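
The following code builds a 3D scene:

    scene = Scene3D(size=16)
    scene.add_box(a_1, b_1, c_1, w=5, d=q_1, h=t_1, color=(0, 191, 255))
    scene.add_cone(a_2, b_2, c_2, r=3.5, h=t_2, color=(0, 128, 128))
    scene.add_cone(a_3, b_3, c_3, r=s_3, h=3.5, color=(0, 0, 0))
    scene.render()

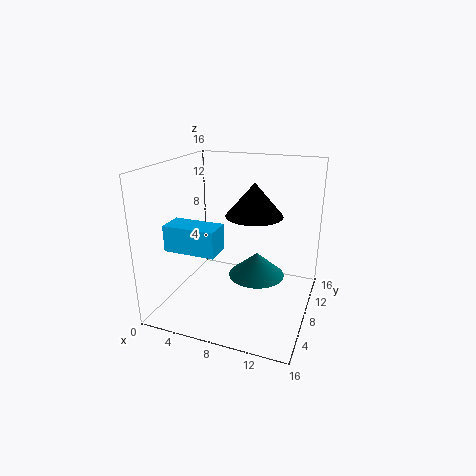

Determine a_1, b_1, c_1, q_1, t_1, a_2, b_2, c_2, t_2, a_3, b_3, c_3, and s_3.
a_1 = 3.5, b_1 = 0.5, c_1 = 9, q_1 = 2.5, t_1 = 2.5, a_2 = 9, b_2 = 12, c_2 = 1.5, t_2 = 3, a_3 = 10, b_3 = 7.5, c_3 = 11, s_3 = 3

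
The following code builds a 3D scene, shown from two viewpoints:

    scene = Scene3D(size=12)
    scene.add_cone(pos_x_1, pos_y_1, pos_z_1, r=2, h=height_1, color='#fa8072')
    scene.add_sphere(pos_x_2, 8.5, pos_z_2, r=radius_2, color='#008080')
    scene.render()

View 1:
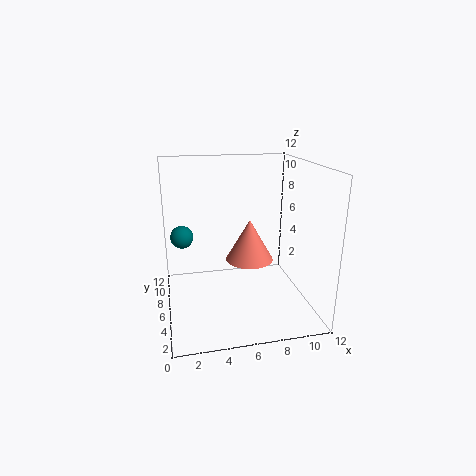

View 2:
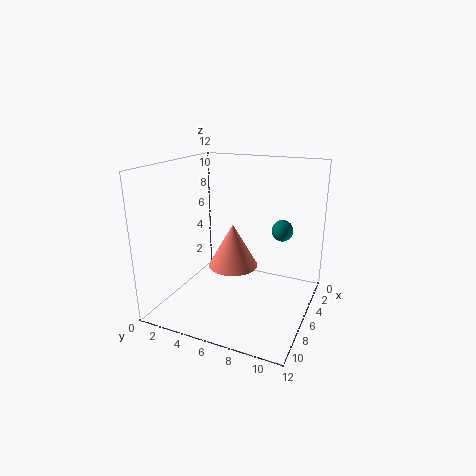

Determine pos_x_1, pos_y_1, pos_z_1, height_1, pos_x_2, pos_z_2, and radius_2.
pos_x_1 = 7, pos_y_1 = 6, pos_z_1 = 4, height_1 = 3.5, pos_x_2 = 1.5, pos_z_2 = 5.5, radius_2 = 1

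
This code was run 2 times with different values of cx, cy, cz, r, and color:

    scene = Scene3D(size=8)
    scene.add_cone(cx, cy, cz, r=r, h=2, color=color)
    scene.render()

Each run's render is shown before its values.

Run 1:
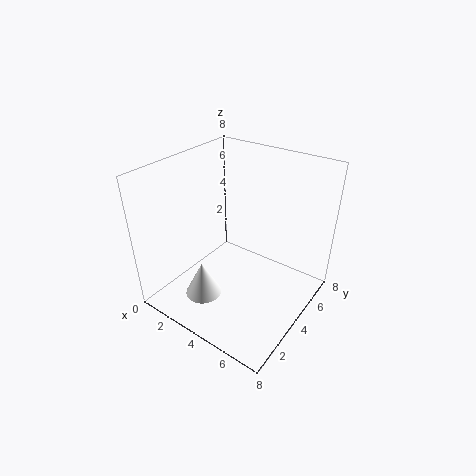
cx = 3
cy = 2
cz = 1
r = 1
color = 'white'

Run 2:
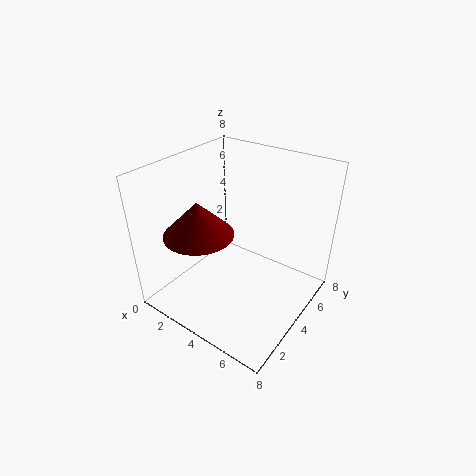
cx = 2
cy = 3
cz = 4
r = 2
color = 'maroon'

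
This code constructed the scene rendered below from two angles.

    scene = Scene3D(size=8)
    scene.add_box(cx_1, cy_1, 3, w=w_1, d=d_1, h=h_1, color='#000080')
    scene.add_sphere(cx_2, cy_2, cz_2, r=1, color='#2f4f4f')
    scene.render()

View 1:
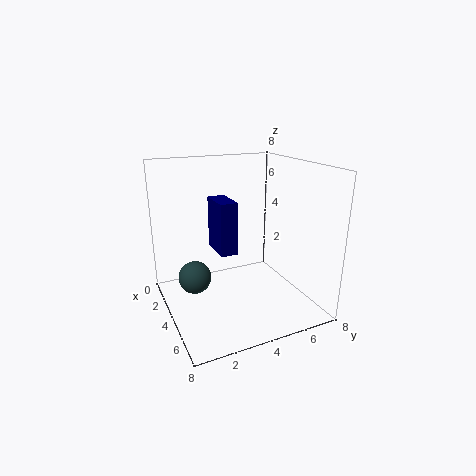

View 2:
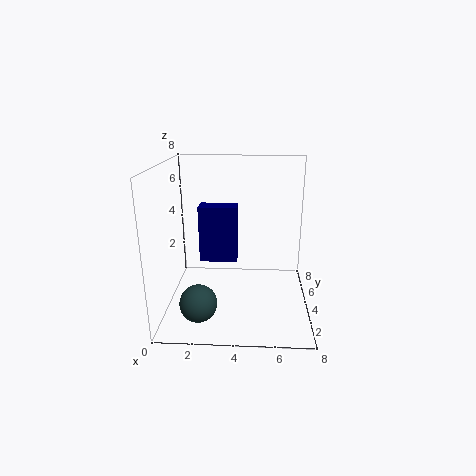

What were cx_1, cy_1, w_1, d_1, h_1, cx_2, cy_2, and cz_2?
cx_1 = 2; cy_1 = 3; w_1 = 2; d_1 = 1; h_1 = 3; cx_2 = 2; cy_2 = 2; cz_2 = 1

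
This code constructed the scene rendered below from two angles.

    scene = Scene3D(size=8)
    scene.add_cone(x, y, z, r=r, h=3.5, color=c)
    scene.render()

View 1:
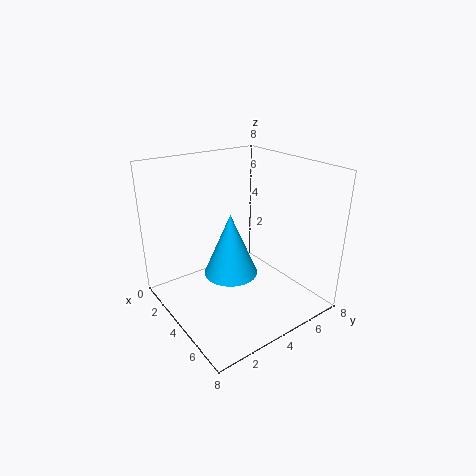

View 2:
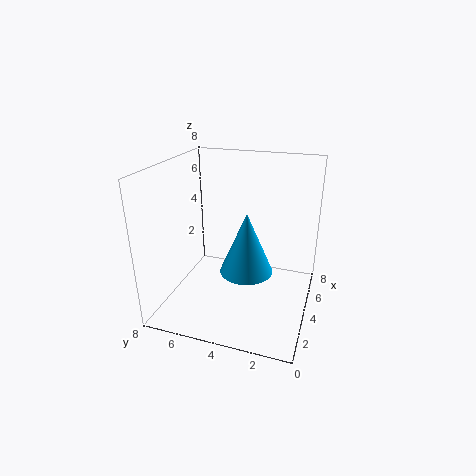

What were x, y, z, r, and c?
x = 4; y = 3.5; z = 2; r = 1.5; c = 'deepskyblue'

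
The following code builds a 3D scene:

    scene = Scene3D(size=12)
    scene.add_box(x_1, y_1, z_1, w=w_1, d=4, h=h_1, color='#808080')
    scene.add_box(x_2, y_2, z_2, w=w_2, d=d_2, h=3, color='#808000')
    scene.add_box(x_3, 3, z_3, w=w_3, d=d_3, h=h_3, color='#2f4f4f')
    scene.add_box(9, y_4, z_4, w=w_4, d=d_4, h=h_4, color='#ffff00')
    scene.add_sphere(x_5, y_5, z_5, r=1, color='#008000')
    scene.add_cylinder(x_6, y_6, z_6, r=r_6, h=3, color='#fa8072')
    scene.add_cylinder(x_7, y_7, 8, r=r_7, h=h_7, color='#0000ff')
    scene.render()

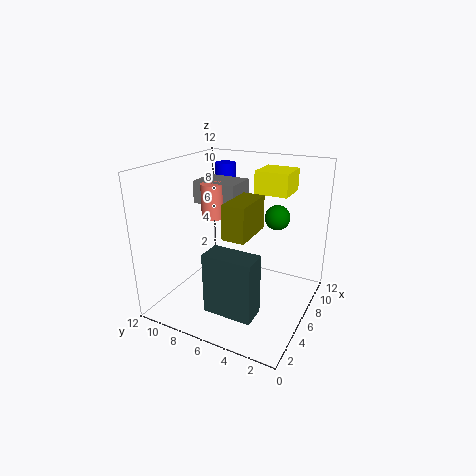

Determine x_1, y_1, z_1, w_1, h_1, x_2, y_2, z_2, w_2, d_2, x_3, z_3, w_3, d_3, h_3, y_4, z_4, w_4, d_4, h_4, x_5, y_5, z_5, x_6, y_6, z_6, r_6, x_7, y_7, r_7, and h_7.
x_1 = 7
y_1 = 7
z_1 = 8
w_1 = 3
h_1 = 2
x_2 = 5
y_2 = 5
z_2 = 6
w_2 = 4
d_2 = 2
x_3 = 2
z_3 = 1
w_3 = 2
d_3 = 4
h_3 = 5
y_4 = 3
z_4 = 9
w_4 = 3
d_4 = 3
h_4 = 2
x_5 = 7
y_5 = 3
z_5 = 8
x_6 = 7
y_6 = 9
z_6 = 7
r_6 = 1
x_7 = 11
y_7 = 10
r_7 = 1
h_7 = 3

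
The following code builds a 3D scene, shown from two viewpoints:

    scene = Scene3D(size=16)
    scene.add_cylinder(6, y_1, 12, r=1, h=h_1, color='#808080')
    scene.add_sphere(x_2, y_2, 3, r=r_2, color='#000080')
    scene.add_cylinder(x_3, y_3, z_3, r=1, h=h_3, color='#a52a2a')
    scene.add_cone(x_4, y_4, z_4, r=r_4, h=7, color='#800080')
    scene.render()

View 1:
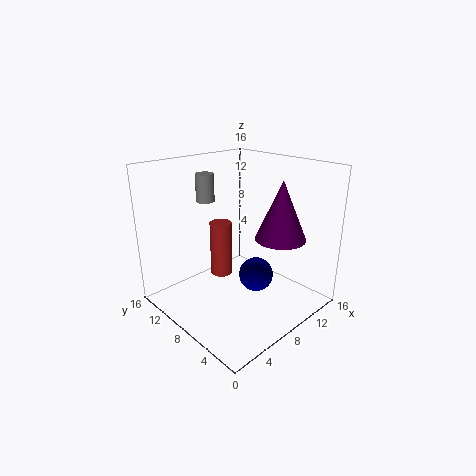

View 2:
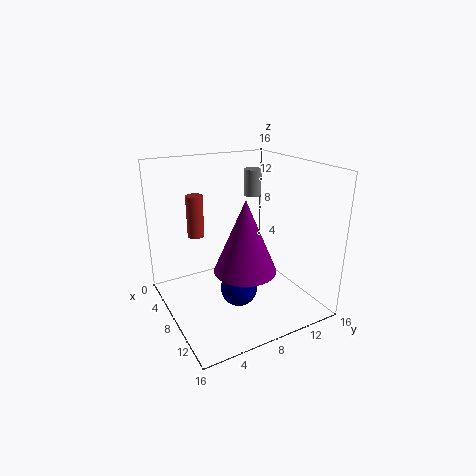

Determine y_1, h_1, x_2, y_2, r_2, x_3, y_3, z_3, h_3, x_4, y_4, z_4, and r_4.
y_1 = 11, h_1 = 3, x_2 = 10, y_2 = 7, r_2 = 2, x_3 = 3, y_3 = 5, z_3 = 7, h_3 = 5, x_4 = 13, y_4 = 6, z_4 = 7, r_4 = 3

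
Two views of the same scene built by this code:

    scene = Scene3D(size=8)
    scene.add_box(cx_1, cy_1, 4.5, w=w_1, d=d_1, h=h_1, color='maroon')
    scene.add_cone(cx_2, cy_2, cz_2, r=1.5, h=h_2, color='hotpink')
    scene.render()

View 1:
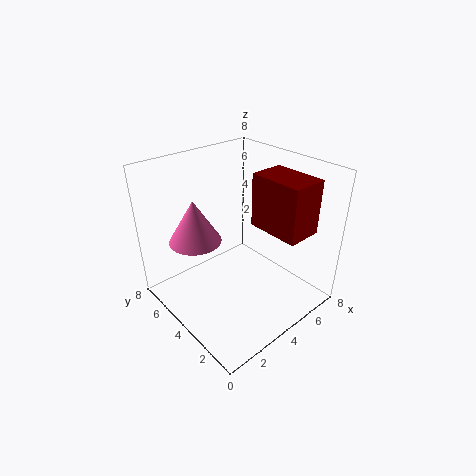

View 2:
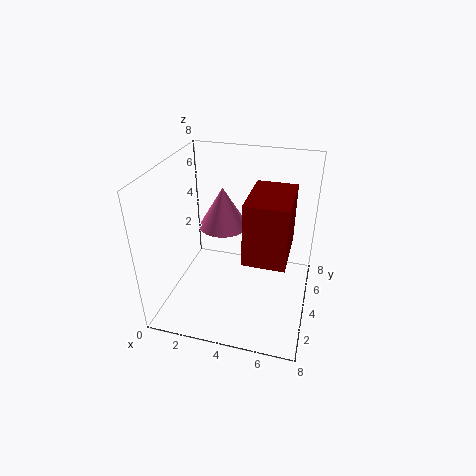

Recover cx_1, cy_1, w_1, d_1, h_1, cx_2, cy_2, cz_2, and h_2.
cx_1 = 5, cy_1 = 1, w_1 = 2, d_1 = 3, h_1 = 3, cx_2 = 2.5, cy_2 = 6, cz_2 = 3.5, h_2 = 2.5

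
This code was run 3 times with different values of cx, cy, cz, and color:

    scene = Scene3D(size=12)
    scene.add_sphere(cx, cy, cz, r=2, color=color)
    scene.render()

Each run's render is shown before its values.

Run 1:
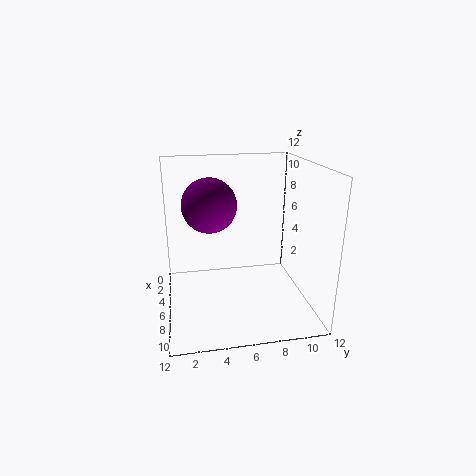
cx = 8, cy = 3.5, cz = 9.5, color = 'purple'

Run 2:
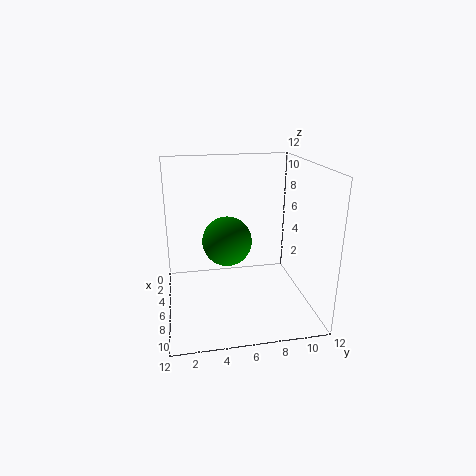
cx = 6.5, cy = 5, cz = 6, color = 'green'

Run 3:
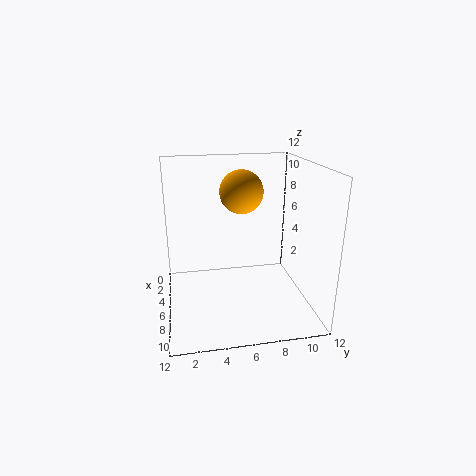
cx = 2.5, cy = 7, cz = 9, color = 'orange'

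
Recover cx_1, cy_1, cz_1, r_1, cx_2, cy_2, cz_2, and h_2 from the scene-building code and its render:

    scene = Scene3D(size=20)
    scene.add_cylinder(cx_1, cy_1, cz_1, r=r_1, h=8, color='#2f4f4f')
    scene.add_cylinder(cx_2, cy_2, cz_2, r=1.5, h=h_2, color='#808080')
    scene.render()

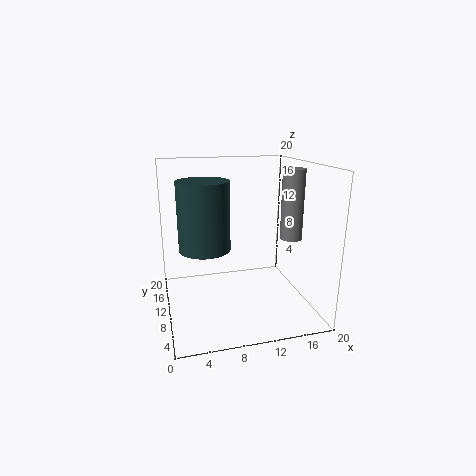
cx_1 = 4.5
cy_1 = 4.5
cz_1 = 11
r_1 = 3
cx_2 = 17
cy_2 = 8
cz_2 = 10
h_2 = 9.5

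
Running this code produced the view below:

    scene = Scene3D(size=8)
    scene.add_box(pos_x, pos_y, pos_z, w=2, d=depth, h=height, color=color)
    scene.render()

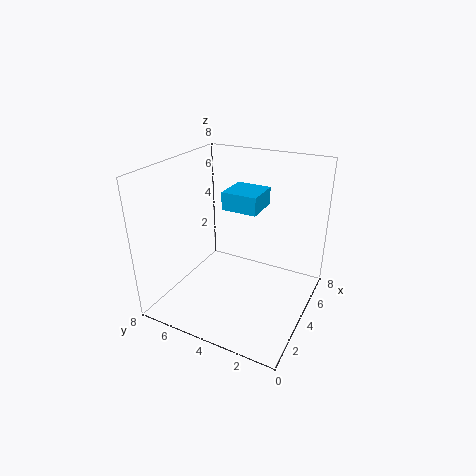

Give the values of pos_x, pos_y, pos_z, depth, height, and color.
pos_x = 4; pos_y = 3; pos_z = 5.5; depth = 2; height = 1; color = 'deepskyblue'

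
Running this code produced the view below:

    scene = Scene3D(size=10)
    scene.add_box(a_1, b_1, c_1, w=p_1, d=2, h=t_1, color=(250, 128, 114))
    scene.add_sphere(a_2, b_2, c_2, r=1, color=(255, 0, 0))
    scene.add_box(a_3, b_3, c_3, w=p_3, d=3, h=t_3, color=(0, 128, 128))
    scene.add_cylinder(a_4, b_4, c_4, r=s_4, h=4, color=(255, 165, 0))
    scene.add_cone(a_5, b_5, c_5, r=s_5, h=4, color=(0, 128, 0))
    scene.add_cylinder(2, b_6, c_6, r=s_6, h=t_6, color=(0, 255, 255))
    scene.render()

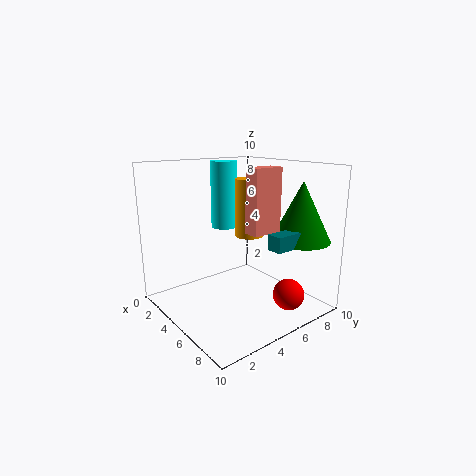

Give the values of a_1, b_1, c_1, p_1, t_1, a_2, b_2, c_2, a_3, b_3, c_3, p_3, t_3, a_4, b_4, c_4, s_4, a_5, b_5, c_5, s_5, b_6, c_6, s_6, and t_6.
a_1 = 7, b_1 = 4, c_1 = 6, p_1 = 1, t_1 = 4, a_2 = 9, b_2 = 6, c_2 = 2, a_3 = 8, b_3 = 5, c_3 = 5, p_3 = 1, t_3 = 1, a_4 = 5, b_4 = 6, c_4 = 5, s_4 = 1, a_5 = 8, b_5 = 8, c_5 = 5, s_5 = 2, b_6 = 6, c_6 = 5, s_6 = 1, t_6 = 5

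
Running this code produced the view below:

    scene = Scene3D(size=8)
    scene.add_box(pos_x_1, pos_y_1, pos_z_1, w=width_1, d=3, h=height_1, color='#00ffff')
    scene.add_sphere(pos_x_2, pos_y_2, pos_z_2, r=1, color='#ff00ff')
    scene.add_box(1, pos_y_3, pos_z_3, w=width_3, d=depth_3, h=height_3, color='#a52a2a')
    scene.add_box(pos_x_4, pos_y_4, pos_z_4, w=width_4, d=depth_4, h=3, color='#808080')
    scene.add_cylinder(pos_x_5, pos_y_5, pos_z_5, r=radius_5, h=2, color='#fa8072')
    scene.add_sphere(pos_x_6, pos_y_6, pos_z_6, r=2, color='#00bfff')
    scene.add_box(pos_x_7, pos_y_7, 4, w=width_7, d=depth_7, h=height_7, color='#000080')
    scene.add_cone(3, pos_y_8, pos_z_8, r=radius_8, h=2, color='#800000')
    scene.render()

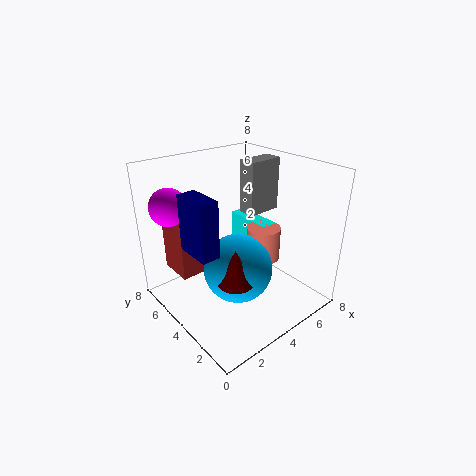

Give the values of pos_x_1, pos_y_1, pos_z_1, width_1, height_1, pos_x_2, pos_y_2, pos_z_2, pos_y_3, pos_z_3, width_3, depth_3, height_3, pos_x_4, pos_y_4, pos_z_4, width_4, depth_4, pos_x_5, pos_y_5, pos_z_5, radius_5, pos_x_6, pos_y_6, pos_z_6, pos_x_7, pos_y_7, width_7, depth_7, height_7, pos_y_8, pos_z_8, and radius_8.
pos_x_1 = 6
pos_y_1 = 4
pos_z_1 = 2
width_1 = 1
height_1 = 2
pos_x_2 = 1
pos_y_2 = 6
pos_z_2 = 6
pos_y_3 = 5
pos_z_3 = 2
width_3 = 2
depth_3 = 2
height_3 = 3
pos_x_4 = 5
pos_y_4 = 4
pos_z_4 = 5
width_4 = 2
depth_4 = 1
pos_x_5 = 6
pos_y_5 = 4
pos_z_5 = 2
radius_5 = 1
pos_x_6 = 4
pos_y_6 = 4
pos_z_6 = 2
pos_x_7 = 1
pos_y_7 = 3
width_7 = 1
depth_7 = 2
height_7 = 3
pos_y_8 = 3
pos_z_8 = 2
radius_8 = 1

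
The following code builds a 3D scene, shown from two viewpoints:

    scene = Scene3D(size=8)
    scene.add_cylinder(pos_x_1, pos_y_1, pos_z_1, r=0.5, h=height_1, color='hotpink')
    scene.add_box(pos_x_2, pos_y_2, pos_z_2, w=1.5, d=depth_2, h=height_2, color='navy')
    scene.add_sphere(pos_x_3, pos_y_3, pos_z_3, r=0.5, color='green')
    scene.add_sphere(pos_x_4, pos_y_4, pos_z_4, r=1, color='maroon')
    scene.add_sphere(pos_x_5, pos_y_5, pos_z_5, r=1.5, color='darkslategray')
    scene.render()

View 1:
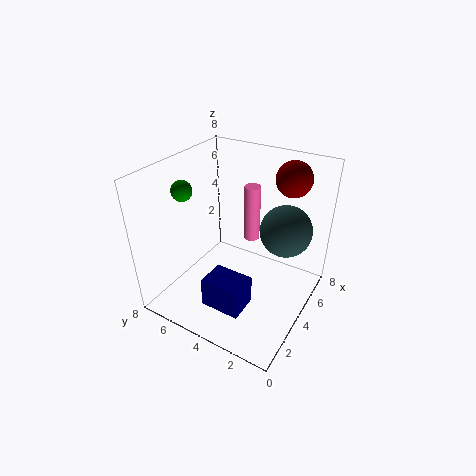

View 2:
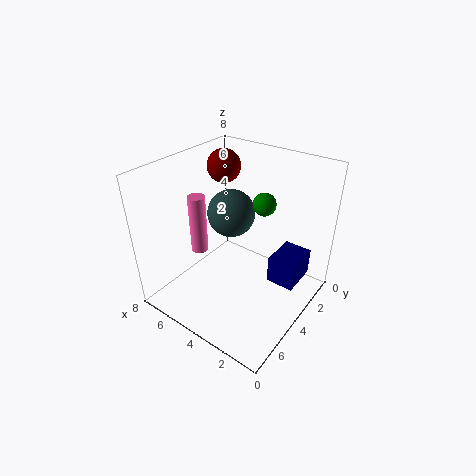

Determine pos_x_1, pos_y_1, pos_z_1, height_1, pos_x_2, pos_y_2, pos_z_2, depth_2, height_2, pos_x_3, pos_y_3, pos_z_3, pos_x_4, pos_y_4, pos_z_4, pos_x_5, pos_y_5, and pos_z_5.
pos_x_1 = 6.5, pos_y_1 = 4.5, pos_z_1 = 2.5, height_1 = 3.5, pos_x_2 = 0.5, pos_y_2 = 2, pos_z_2 = 2, depth_2 = 2, height_2 = 1.5, pos_x_3 = 1.5, pos_y_3 = 5.5, pos_z_3 = 7.5, pos_x_4 = 6.5, pos_y_4 = 2, pos_z_4 = 7, pos_x_5 = 6, pos_y_5 = 2, pos_z_5 = 4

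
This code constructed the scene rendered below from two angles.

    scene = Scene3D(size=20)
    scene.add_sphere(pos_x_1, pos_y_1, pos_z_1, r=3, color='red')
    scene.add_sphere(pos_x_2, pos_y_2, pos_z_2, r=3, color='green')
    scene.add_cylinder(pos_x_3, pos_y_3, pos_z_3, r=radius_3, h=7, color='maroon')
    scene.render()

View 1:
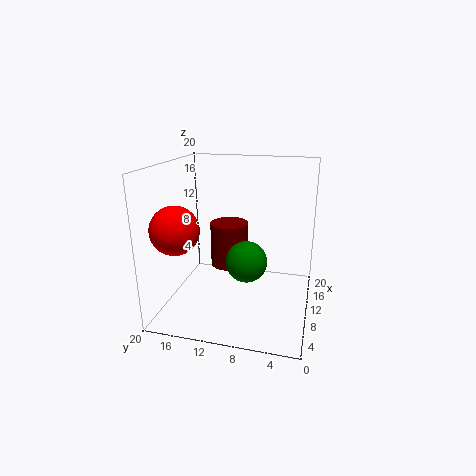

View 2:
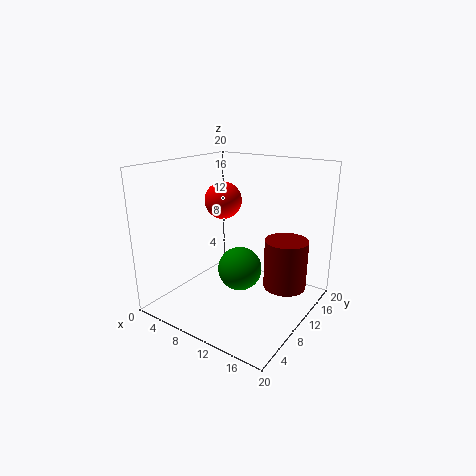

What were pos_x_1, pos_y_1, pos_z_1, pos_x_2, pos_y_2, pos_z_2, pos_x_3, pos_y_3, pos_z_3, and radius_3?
pos_x_1 = 3
pos_y_1 = 16
pos_z_1 = 13
pos_x_2 = 11
pos_y_2 = 9
pos_z_2 = 6
pos_x_3 = 16
pos_y_3 = 13
pos_z_3 = 3
radius_3 = 3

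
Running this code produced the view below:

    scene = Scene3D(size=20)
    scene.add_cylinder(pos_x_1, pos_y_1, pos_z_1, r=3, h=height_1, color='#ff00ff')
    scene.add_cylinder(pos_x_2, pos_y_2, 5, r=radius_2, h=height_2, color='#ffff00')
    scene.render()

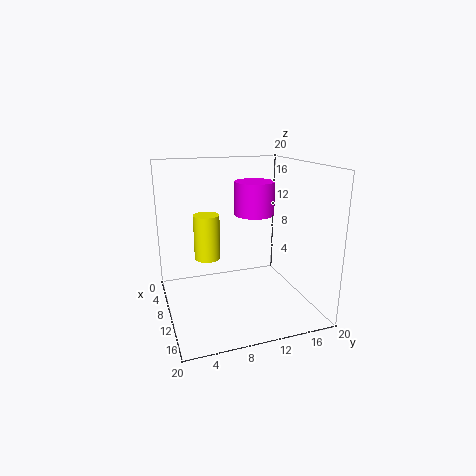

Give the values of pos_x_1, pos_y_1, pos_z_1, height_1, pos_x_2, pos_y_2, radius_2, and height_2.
pos_x_1 = 6; pos_y_1 = 14; pos_z_1 = 12; height_1 = 5; pos_x_2 = 4; pos_y_2 = 7; radius_2 = 2; height_2 = 7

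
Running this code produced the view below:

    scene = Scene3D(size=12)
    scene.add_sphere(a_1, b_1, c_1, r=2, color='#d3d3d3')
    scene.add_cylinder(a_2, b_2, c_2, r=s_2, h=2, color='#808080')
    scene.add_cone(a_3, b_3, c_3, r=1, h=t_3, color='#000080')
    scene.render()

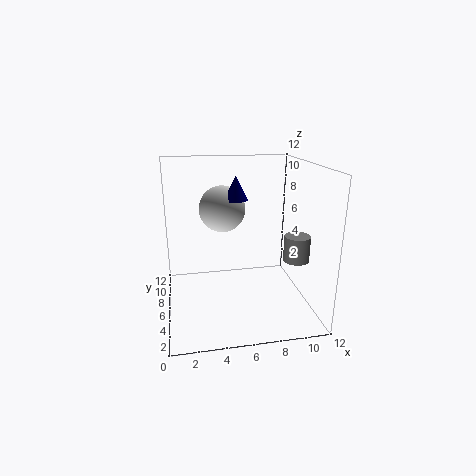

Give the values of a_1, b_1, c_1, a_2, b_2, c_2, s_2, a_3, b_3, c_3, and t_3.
a_1 = 5, b_1 = 8, c_1 = 8, a_2 = 10, b_2 = 3, c_2 = 5, s_2 = 1, a_3 = 6, b_3 = 7, c_3 = 9, t_3 = 2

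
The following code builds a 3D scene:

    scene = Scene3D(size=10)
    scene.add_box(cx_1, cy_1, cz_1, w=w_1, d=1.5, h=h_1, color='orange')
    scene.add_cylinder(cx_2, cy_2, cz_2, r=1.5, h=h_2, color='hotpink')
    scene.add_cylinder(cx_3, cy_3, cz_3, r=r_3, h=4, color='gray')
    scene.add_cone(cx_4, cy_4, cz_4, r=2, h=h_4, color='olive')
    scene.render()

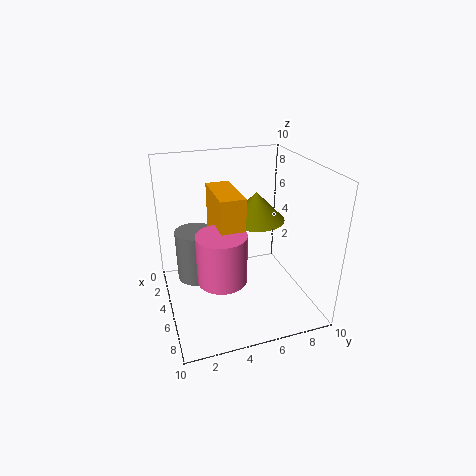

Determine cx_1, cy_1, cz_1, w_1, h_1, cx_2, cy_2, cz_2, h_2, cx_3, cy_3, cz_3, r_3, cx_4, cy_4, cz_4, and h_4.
cx_1 = 4.5; cy_1 = 3; cz_1 = 5; w_1 = 3.5; h_1 = 4; cx_2 = 8; cy_2 = 3; cz_2 = 4; h_2 = 3; cx_3 = 2; cy_3 = 2.5; cz_3 = 0.5; r_3 = 1.5; cx_4 = 4.5; cy_4 = 6.5; cz_4 = 6; h_4 = 2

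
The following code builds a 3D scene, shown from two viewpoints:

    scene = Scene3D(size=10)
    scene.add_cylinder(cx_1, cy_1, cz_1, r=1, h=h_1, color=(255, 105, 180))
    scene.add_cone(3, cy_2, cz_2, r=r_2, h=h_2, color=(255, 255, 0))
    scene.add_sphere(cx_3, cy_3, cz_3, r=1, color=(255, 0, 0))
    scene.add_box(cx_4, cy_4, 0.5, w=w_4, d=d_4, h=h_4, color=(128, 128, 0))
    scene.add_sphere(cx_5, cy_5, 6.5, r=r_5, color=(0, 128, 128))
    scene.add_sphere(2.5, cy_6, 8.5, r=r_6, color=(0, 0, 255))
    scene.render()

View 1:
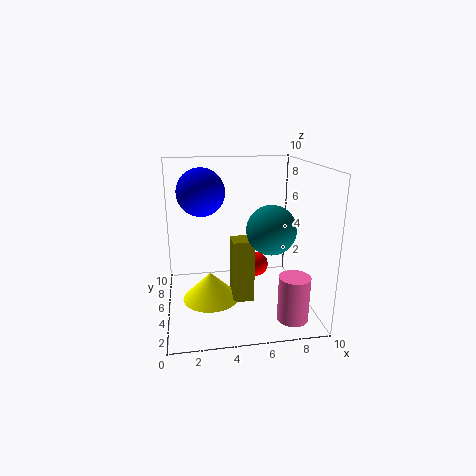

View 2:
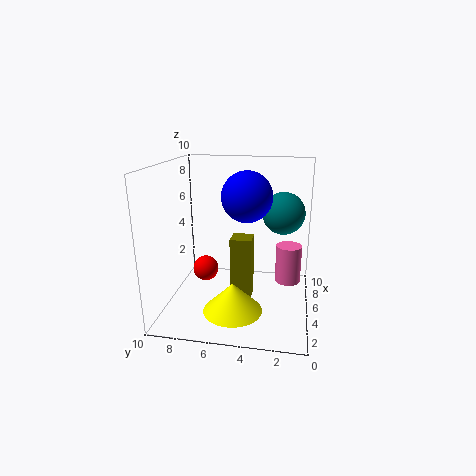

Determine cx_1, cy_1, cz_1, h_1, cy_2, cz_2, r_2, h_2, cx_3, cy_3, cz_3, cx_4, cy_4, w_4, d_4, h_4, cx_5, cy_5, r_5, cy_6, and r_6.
cx_1 = 8, cy_1 = 1.5, cz_1 = 0.5, h_1 = 3, cy_2 = 5, cz_2 = 0.5, r_2 = 2, h_2 = 2, cx_3 = 7, cy_3 = 8, cz_3 = 1.5, cx_4 = 4.5, cy_4 = 4, w_4 = 1.5, d_4 = 1.5, h_4 = 4.5, cx_5 = 6.5, cy_5 = 2, r_5 = 1.5, cy_6 = 4, r_6 = 1.5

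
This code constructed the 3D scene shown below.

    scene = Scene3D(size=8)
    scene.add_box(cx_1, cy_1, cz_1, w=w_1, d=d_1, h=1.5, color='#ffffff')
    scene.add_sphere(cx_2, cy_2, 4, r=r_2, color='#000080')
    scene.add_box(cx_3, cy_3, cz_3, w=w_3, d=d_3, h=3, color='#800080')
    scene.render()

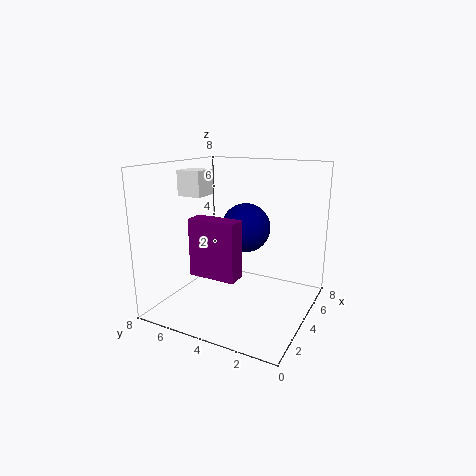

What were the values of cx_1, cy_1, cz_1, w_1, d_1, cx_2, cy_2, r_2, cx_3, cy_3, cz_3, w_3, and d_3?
cx_1 = 4, cy_1 = 6.5, cz_1 = 6, w_1 = 1.5, d_1 = 1.5, cx_2 = 6, cy_2 = 4.5, r_2 = 1.5, cx_3 = 1.5, cy_3 = 3, cz_3 = 2.5, w_3 = 1, d_3 = 2.5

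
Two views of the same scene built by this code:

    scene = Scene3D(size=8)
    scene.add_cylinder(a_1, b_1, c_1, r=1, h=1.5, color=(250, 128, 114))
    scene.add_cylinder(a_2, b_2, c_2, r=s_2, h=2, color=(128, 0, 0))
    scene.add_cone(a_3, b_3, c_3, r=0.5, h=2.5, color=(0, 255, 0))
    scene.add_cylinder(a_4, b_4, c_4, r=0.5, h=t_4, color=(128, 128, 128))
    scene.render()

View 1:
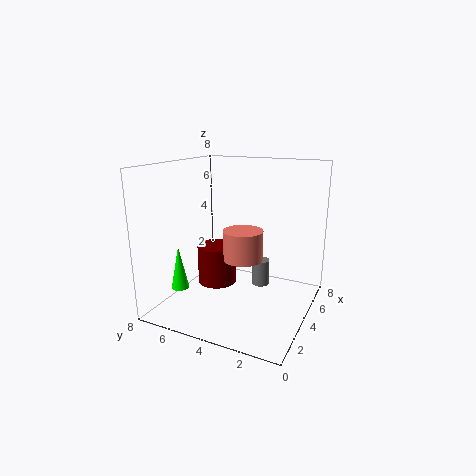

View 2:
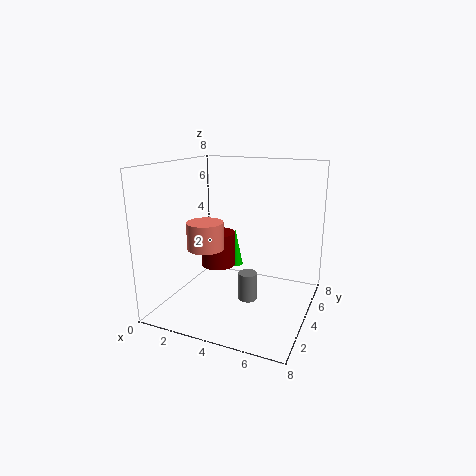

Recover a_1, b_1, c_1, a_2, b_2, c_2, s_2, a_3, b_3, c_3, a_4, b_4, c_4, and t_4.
a_1 = 2.5; b_1 = 3; c_1 = 3.5; a_2 = 2.5; b_2 = 4.5; c_2 = 2; s_2 = 1; a_3 = 2.5; b_3 = 7; c_3 = 1; a_4 = 5; b_4 = 3; c_4 = 1; t_4 = 1.5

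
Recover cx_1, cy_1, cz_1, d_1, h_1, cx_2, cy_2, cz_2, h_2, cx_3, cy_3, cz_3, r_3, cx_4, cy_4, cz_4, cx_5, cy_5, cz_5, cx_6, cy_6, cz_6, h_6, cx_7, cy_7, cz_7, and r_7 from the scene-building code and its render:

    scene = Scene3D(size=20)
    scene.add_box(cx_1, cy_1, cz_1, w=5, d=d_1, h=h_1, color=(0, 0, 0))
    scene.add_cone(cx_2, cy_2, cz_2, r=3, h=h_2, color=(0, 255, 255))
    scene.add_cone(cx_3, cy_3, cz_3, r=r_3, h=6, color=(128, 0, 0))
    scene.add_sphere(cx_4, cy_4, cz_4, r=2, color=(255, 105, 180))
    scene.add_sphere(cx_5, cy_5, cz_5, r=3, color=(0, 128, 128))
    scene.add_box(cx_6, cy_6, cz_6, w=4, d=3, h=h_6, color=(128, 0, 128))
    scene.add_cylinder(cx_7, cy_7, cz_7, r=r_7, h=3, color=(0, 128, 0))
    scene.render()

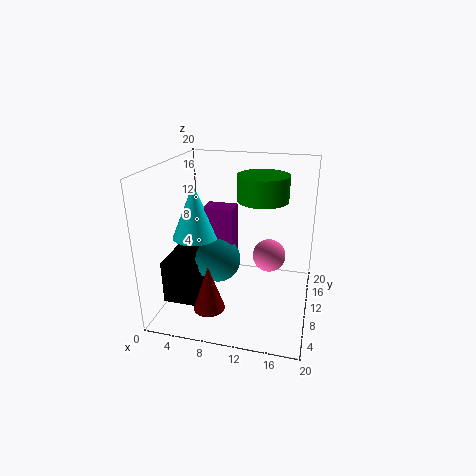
cx_1 = 1
cy_1 = 4
cz_1 = 2
d_1 = 7
h_1 = 6
cx_2 = 5
cy_2 = 7
cz_2 = 11
h_2 = 7
cx_3 = 8
cy_3 = 3
cz_3 = 3
r_3 = 2
cx_4 = 15
cy_4 = 6
cz_4 = 10
cx_5 = 8
cy_5 = 7
cz_5 = 8
cx_6 = 6
cy_6 = 7
cz_6 = 7
h_6 = 8
cx_7 = 14
cy_7 = 6
cz_7 = 17
r_7 = 3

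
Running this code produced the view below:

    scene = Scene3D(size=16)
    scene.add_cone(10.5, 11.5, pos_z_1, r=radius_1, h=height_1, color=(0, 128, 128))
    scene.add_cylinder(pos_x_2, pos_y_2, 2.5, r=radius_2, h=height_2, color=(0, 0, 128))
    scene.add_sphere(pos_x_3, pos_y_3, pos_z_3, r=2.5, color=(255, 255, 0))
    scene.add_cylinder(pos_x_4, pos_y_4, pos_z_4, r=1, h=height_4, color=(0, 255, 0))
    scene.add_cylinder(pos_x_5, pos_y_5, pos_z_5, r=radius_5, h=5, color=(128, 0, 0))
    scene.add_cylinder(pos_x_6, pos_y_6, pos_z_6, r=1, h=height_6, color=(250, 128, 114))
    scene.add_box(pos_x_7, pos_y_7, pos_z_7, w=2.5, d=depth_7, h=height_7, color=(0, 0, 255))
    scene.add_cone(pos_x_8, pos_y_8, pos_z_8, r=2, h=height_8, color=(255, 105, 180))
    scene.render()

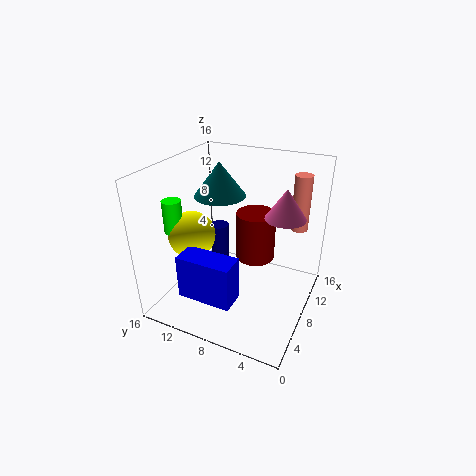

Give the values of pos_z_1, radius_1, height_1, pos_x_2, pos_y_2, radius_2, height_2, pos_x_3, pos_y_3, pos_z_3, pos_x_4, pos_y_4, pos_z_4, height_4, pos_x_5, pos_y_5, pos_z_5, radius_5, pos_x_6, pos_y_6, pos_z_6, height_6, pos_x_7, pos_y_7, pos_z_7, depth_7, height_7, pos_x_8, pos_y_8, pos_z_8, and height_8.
pos_z_1 = 11.5, radius_1 = 3, height_1 = 4, pos_x_2 = 7.5, pos_y_2 = 10, radius_2 = 1, height_2 = 7, pos_x_3 = 5, pos_y_3 = 12, pos_z_3 = 9, pos_x_4 = 4, pos_y_4 = 13.5, pos_z_4 = 9.5, height_4 = 3.5, pos_x_5 = 7, pos_y_5 = 5.5, pos_z_5 = 7, radius_5 = 2, pos_x_6 = 13, pos_y_6 = 2.5, pos_z_6 = 8, height_6 = 6.5, pos_x_7 = 0.5, pos_y_7 = 5.5, pos_z_7 = 4.5, depth_7 = 5.5, height_7 = 4.5, pos_x_8 = 7, pos_y_8 = 2.5, pos_z_8 = 12, height_8 = 3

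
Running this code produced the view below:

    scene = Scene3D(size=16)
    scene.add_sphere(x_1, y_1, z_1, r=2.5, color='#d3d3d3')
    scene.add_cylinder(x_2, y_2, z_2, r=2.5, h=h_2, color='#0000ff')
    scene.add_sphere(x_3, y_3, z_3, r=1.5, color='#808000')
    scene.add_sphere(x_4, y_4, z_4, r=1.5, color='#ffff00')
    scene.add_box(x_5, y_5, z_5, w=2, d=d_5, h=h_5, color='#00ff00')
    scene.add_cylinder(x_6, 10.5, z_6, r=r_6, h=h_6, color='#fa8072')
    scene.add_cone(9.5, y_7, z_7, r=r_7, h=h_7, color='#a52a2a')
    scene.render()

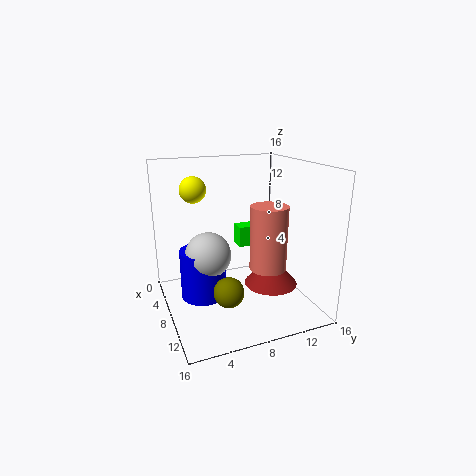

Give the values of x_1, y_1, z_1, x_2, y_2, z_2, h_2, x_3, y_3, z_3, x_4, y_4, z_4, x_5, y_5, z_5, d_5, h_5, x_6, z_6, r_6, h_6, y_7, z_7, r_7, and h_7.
x_1 = 8, y_1 = 4.5, z_1 = 6.5, x_2 = 7.5, y_2 = 4, z_2 = 1.5, h_2 = 5.5, x_3 = 13, y_3 = 5, z_3 = 4.5, x_4 = 4.5, y_4 = 4, z_4 = 13, x_5 = 3, y_5 = 9.5, z_5 = 5.5, d_5 = 4, h_5 = 2.5, x_6 = 10.5, z_6 = 5, r_6 = 2, h_6 = 7, y_7 = 11.5, z_7 = 2.5, r_7 = 3, h_7 = 3.5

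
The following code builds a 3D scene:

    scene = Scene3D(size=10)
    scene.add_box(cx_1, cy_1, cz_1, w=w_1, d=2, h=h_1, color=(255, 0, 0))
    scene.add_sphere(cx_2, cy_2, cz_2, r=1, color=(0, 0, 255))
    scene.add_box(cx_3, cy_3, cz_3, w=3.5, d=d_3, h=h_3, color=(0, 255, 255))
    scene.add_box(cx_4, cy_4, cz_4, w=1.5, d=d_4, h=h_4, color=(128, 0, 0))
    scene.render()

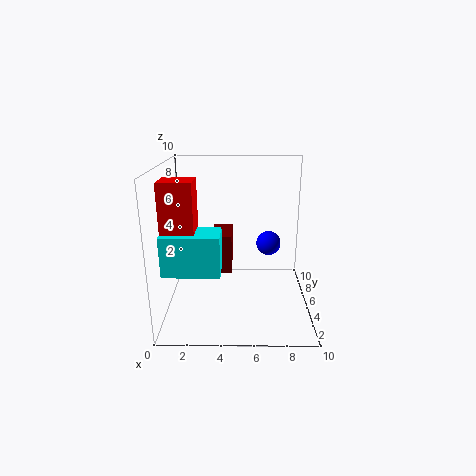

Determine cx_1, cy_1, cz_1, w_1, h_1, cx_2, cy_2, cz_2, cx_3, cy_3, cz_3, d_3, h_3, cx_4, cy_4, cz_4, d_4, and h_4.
cx_1 = 0.5, cy_1 = 1.5, cz_1 = 6, w_1 = 2, h_1 = 3.5, cx_2 = 7.5, cy_2 = 9, cz_2 = 3, cx_3 = 0.5, cy_3 = 1, cz_3 = 4, d_3 = 2, h_3 = 2.5, cx_4 = 3, cy_4 = 6.5, cz_4 = 1.5, d_4 = 3, h_4 = 3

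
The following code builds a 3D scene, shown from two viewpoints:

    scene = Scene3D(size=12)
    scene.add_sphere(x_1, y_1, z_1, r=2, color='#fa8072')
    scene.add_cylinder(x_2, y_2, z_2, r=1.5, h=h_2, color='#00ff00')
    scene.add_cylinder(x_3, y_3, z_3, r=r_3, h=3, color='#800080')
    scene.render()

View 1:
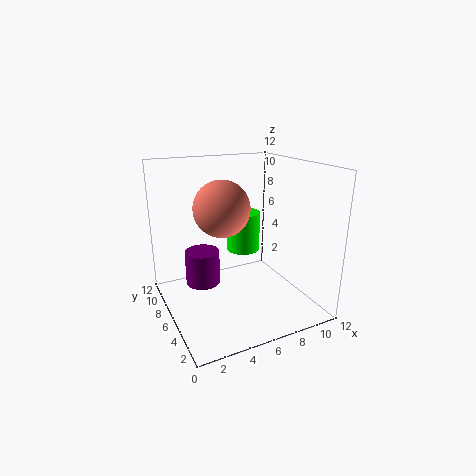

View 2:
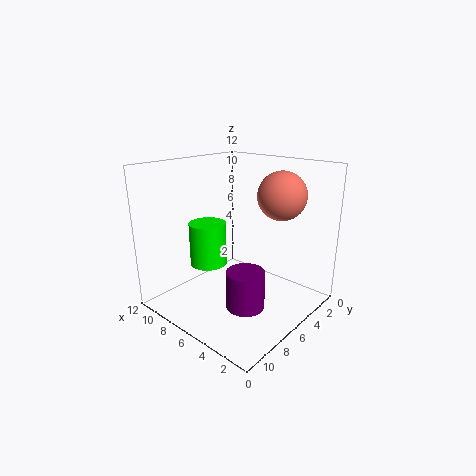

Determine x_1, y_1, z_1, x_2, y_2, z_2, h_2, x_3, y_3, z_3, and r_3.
x_1 = 3.5, y_1 = 3.5, z_1 = 9.5, x_2 = 7.5, y_2 = 8, z_2 = 4, h_2 = 3.5, x_3 = 3.5, y_3 = 8, z_3 = 1.5, r_3 = 1.5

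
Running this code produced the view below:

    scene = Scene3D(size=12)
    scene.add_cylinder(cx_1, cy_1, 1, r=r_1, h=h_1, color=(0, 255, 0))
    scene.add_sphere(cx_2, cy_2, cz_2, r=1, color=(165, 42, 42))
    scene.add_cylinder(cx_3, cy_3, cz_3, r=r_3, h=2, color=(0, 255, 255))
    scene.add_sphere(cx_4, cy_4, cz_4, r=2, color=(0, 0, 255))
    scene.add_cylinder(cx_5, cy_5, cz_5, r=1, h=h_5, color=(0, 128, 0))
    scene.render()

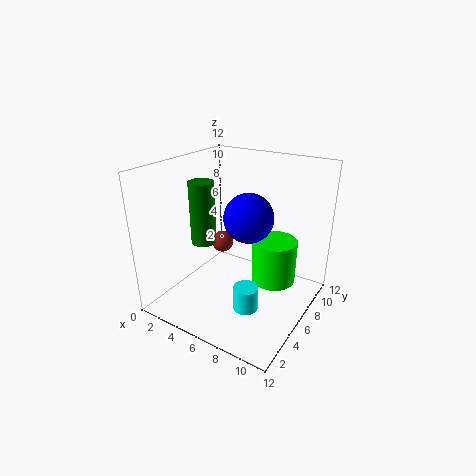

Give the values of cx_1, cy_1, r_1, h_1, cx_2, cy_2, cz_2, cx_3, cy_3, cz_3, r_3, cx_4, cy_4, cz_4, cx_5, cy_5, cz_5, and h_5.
cx_1 = 8
cy_1 = 9
r_1 = 2
h_1 = 4
cx_2 = 3
cy_2 = 8
cz_2 = 4
cx_3 = 8
cy_3 = 4
cz_3 = 1
r_3 = 1
cx_4 = 7
cy_4 = 6
cz_4 = 8
cx_5 = 4
cy_5 = 4
cz_5 = 6
h_5 = 5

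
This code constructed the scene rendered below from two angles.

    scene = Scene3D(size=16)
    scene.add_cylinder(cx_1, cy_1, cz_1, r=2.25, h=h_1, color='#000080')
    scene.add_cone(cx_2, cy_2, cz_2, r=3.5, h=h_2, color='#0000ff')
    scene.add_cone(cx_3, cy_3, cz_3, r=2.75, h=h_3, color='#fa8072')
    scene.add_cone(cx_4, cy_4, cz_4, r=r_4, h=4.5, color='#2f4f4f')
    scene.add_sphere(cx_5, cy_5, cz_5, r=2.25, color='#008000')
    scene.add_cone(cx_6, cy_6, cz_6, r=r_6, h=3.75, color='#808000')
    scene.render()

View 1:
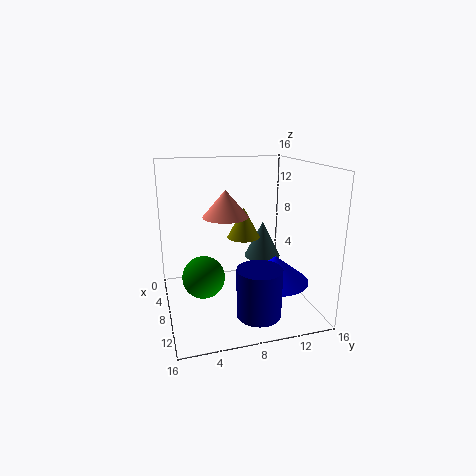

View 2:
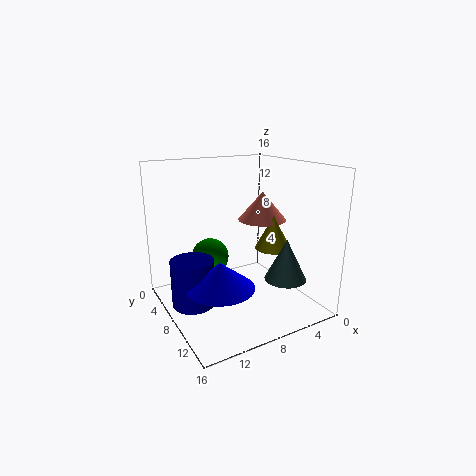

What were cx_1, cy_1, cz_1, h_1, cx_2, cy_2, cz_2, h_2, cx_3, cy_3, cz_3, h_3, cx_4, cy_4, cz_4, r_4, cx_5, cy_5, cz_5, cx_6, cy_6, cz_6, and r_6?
cx_1 = 13.75; cy_1 = 8.5; cz_1 = 1.75; h_1 = 5; cx_2 = 11.75; cy_2 = 11; cz_2 = 4.25; h_2 = 2.75; cx_3 = 4.5; cy_3 = 7.5; cz_3 = 9.5; h_3 = 3.25; cx_4 = 4.5; cy_4 = 12.25; cz_4 = 4; r_4 = 2.25; cx_5 = 9.5; cy_5 = 3.75; cz_5 = 4.5; cx_6 = 4.5; cy_6 = 9.75; cz_6 = 6.75; r_6 = 2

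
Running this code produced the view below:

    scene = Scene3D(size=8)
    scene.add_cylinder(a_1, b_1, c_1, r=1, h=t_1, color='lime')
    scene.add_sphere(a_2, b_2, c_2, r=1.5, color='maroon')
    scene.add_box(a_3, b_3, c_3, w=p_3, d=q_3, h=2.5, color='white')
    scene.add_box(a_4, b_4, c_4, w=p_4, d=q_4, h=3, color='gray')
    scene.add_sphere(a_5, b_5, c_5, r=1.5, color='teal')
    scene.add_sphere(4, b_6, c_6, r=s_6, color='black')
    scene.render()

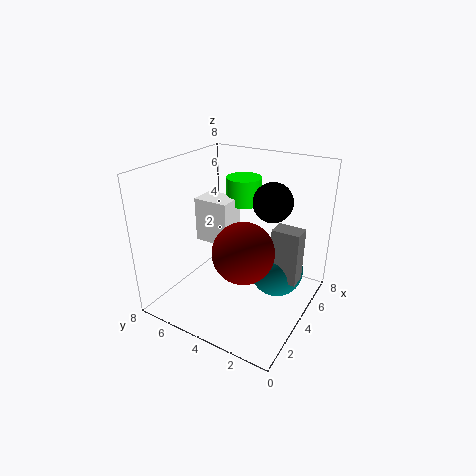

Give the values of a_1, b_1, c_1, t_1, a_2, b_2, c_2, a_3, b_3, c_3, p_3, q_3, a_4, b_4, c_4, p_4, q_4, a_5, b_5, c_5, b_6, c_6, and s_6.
a_1 = 5.5; b_1 = 4.5; c_1 = 5.5; t_1 = 1.5; a_2 = 2; b_2 = 2.5; c_2 = 4.5; a_3 = 3.5; b_3 = 4.5; c_3 = 3.5; p_3 = 1.5; q_3 = 2; a_4 = 4; b_4 = 0.5; c_4 = 2; p_4 = 1; q_4 = 1.5; a_5 = 5; b_5 = 2; c_5 = 2; b_6 = 2; c_6 = 6.5; s_6 = 1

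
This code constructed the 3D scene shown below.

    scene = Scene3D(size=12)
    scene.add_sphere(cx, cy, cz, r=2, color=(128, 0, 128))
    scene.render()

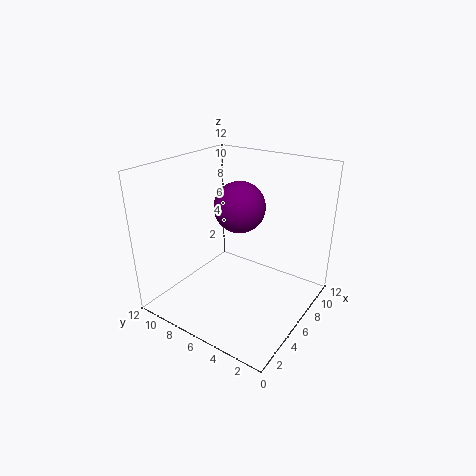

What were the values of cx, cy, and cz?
cx = 5.5, cy = 5.5, cz = 9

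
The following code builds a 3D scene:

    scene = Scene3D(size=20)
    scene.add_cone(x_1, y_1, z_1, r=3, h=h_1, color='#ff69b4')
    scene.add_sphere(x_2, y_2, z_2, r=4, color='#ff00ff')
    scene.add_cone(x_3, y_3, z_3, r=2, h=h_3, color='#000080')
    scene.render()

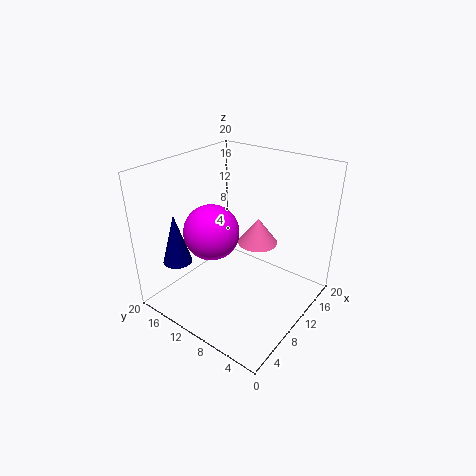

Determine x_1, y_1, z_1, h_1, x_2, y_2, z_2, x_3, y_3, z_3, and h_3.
x_1 = 15, y_1 = 10, z_1 = 7, h_1 = 4, x_2 = 9, y_2 = 14, z_2 = 10, x_3 = 4, y_3 = 16, z_3 = 7, h_3 = 7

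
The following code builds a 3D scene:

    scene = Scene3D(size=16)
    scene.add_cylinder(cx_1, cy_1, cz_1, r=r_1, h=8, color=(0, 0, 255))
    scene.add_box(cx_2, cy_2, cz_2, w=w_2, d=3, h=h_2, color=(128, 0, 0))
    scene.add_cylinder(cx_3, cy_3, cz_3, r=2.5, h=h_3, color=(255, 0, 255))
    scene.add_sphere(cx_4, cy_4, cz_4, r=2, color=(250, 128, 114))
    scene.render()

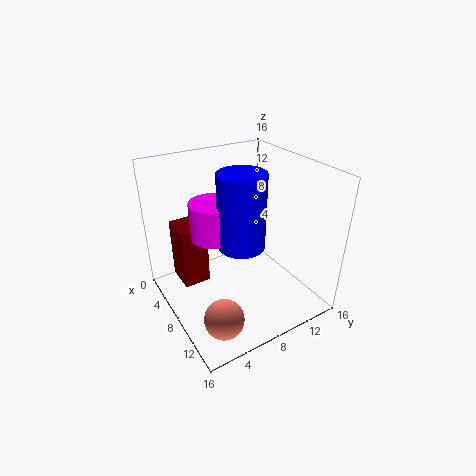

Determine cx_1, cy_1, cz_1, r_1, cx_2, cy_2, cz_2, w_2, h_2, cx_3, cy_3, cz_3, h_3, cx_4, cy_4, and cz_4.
cx_1 = 9.5; cy_1 = 7.5; cz_1 = 8; r_1 = 2.5; cx_2 = 3; cy_2 = 2; cz_2 = 2.5; w_2 = 3.5; h_2 = 7; cx_3 = 7; cy_3 = 5.5; cz_3 = 8.5; h_3 = 4; cx_4 = 13.5; cy_4 = 3; cz_4 = 3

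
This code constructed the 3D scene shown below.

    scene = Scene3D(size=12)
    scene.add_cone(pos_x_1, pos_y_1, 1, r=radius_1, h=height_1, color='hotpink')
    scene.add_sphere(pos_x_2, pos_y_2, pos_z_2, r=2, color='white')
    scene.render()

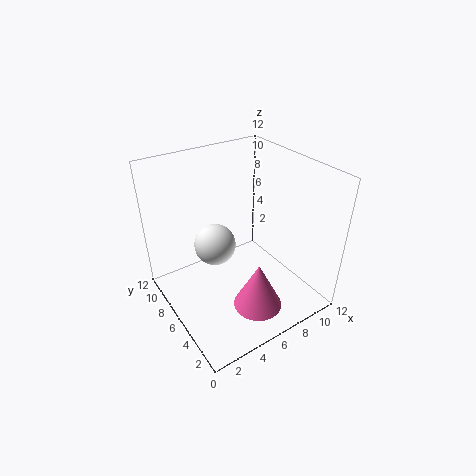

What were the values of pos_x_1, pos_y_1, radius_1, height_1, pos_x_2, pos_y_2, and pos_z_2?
pos_x_1 = 6, pos_y_1 = 3, radius_1 = 2, height_1 = 4, pos_x_2 = 6, pos_y_2 = 10, pos_z_2 = 3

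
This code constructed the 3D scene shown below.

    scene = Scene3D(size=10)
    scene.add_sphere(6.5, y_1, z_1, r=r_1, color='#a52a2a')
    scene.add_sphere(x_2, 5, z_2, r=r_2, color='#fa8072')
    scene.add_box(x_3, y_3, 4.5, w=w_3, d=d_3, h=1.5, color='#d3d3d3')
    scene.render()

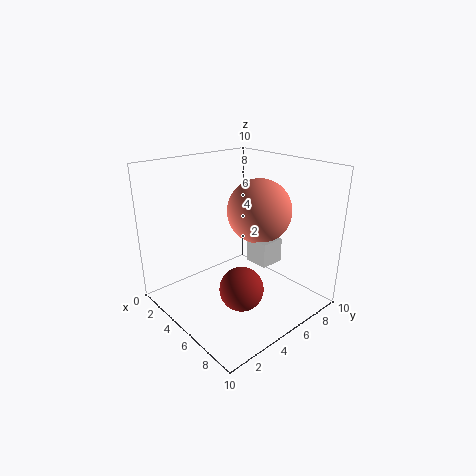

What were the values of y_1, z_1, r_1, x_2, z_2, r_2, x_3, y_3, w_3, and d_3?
y_1 = 4, z_1 = 2, r_1 = 1.5, x_2 = 7, z_2 = 7.5, r_2 = 2, x_3 = 7, y_3 = 4, w_3 = 1.5, d_3 = 1.5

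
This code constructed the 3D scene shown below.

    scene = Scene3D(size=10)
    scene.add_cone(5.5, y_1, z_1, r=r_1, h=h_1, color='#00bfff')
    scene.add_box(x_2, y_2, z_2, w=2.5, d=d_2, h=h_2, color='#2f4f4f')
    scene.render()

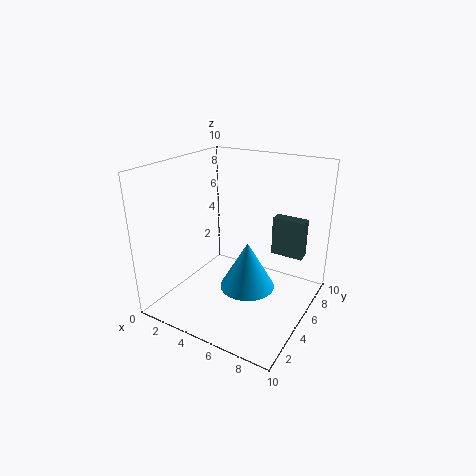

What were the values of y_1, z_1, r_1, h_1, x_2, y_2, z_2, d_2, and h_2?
y_1 = 5.5
z_1 = 1
r_1 = 2
h_1 = 3.5
x_2 = 6
y_2 = 8.5
z_2 = 2.5
d_2 = 1
h_2 = 3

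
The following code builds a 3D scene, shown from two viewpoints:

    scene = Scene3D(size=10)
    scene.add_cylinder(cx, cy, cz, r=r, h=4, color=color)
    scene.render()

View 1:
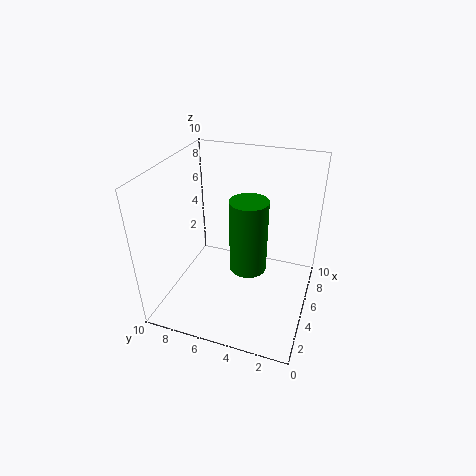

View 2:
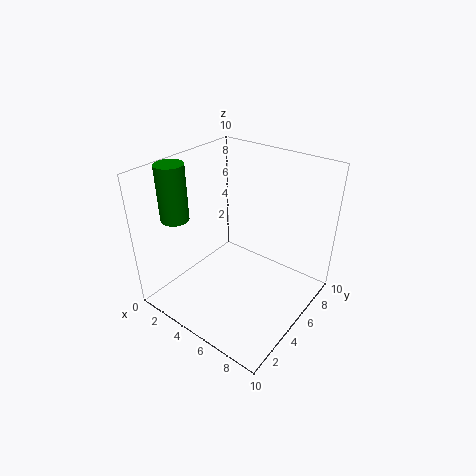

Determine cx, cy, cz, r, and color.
cx = 1; cy = 3; cz = 6; r = 1; color = 'green'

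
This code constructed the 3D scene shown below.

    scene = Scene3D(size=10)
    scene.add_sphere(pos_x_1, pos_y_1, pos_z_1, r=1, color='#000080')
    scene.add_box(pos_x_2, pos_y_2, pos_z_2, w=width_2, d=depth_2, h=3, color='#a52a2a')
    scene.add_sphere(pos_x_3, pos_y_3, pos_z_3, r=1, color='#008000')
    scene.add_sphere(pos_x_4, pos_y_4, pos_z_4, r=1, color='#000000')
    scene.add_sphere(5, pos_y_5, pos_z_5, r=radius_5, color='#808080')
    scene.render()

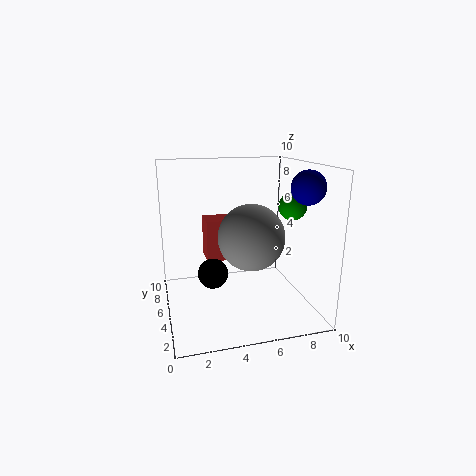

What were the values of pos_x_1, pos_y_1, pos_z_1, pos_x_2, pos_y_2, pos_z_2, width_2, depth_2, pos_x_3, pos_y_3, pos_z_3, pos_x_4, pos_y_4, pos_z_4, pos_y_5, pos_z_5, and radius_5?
pos_x_1 = 8
pos_y_1 = 1
pos_z_1 = 9
pos_x_2 = 3
pos_y_2 = 6
pos_z_2 = 3
width_2 = 3
depth_2 = 2
pos_x_3 = 9
pos_y_3 = 5
pos_z_3 = 7
pos_x_4 = 3
pos_y_4 = 4
pos_z_4 = 3
pos_y_5 = 2
pos_z_5 = 6
radius_5 = 2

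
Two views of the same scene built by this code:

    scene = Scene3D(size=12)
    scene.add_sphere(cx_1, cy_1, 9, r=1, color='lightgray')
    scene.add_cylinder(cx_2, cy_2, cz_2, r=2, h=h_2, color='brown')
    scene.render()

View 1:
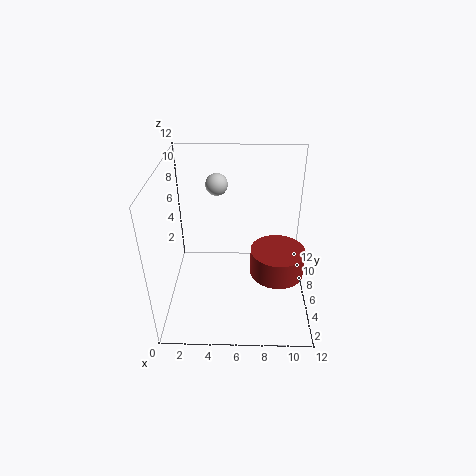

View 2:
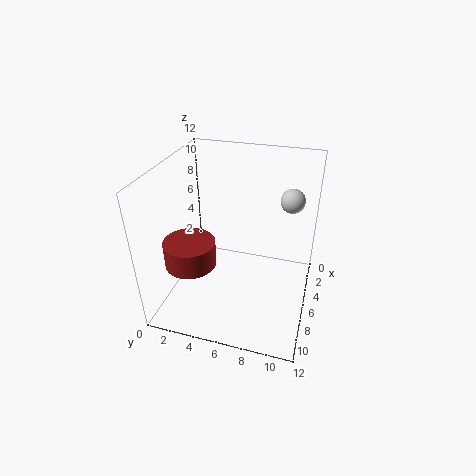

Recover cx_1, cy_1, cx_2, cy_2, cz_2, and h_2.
cx_1 = 4, cy_1 = 10, cx_2 = 9, cy_2 = 3, cz_2 = 5, h_2 = 2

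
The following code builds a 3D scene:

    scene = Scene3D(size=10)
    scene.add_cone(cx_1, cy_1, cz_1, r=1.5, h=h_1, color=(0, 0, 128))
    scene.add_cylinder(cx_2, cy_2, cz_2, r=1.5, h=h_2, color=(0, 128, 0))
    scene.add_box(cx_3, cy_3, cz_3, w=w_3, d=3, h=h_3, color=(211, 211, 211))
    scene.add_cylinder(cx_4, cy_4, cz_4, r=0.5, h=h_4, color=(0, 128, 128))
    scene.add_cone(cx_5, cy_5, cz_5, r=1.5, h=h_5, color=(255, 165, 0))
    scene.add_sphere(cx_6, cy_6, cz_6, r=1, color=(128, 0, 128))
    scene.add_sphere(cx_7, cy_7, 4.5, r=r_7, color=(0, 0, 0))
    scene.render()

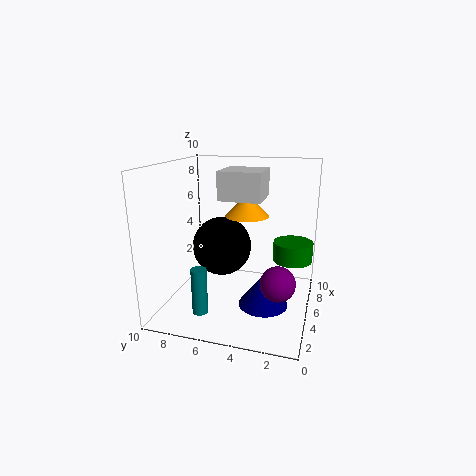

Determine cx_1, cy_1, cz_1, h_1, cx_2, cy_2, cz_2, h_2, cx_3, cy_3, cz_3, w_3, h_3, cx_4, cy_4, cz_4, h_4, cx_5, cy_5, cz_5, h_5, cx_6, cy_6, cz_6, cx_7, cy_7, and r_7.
cx_1 = 2, cy_1 = 2.5, cz_1 = 2, h_1 = 2, cx_2 = 8, cy_2 = 1.5, cz_2 = 2.5, h_2 = 1.5, cx_3 = 5, cy_3 = 3.5, cz_3 = 7.5, w_3 = 3, h_3 = 2, cx_4 = 1.5, cy_4 = 6.5, cz_4 = 1, h_4 = 3, cx_5 = 5.5, cy_5 = 4.5, cz_5 = 6.5, h_5 = 1.5, cx_6 = 1, cy_6 = 1.5, cz_6 = 4, cx_7 = 4.5, cy_7 = 6, r_7 = 2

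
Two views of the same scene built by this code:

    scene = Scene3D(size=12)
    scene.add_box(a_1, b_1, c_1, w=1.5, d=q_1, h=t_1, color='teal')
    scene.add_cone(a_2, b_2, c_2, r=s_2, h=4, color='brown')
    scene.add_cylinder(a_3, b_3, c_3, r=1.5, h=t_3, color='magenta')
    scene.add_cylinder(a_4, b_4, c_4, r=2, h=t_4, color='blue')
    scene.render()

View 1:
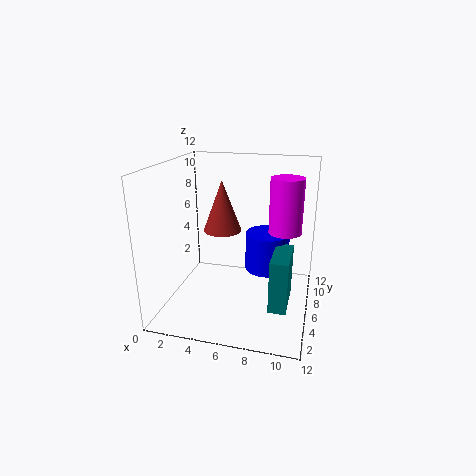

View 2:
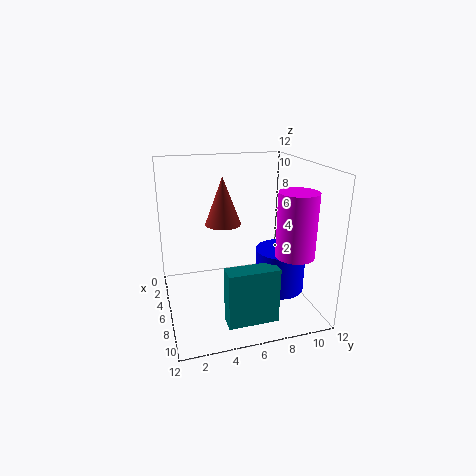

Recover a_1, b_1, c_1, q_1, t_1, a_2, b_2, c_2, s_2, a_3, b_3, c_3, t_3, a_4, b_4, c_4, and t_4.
a_1 = 9, b_1 = 4, c_1 = 0.5, q_1 = 4, t_1 = 4.5, a_2 = 5, b_2 = 5, c_2 = 7, s_2 = 1.5, a_3 = 9.5, b_3 = 9.5, c_3 = 5.5, t_3 = 5, a_4 = 8, b_4 = 9, c_4 = 2, t_4 = 3.5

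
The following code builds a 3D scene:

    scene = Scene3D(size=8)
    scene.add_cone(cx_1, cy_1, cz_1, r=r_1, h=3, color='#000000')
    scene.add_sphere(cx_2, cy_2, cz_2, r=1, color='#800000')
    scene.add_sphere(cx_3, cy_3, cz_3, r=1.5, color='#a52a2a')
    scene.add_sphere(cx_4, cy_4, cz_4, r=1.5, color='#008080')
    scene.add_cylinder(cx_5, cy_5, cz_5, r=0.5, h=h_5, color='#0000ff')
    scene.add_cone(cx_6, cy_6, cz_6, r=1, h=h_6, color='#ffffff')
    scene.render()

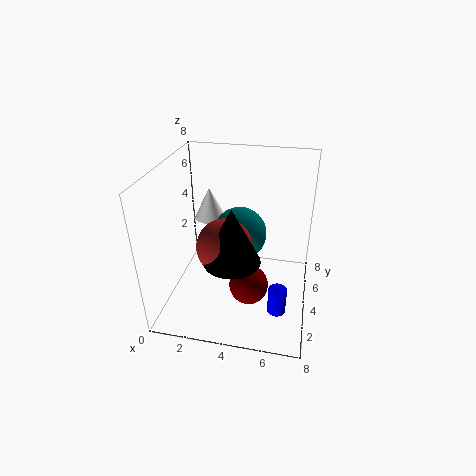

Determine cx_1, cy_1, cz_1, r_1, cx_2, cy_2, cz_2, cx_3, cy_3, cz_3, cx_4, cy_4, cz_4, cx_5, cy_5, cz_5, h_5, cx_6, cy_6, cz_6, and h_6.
cx_1 = 4
cy_1 = 2.5
cz_1 = 3.5
r_1 = 1.5
cx_2 = 5
cy_2 = 2
cz_2 = 2.5
cx_3 = 3.5
cy_3 = 3
cz_3 = 4
cx_4 = 4
cy_4 = 4.5
cz_4 = 4
cx_5 = 6.5
cy_5 = 2.5
cz_5 = 0.5
h_5 = 1.5
cx_6 = 1.5
cy_6 = 7
cz_6 = 3.5
h_6 = 2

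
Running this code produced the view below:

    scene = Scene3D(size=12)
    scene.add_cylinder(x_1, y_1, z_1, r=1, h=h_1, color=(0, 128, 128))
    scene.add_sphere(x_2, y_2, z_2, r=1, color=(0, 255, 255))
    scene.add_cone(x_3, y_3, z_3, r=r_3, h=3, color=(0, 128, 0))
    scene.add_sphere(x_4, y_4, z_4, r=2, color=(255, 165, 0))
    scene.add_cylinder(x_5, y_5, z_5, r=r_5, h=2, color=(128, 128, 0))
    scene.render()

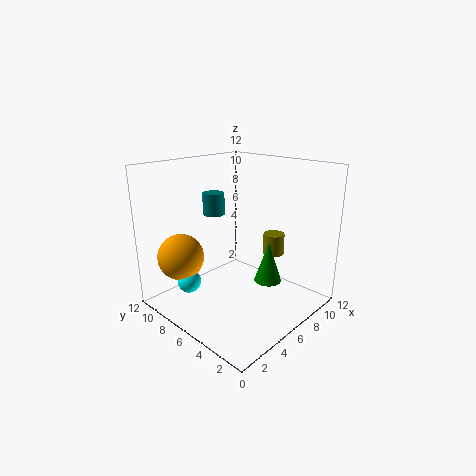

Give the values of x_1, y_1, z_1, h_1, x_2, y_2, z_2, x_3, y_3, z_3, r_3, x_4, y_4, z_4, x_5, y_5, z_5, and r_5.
x_1 = 7; y_1 = 10; z_1 = 7; h_1 = 2; x_2 = 3; y_2 = 9; z_2 = 2; x_3 = 5; y_3 = 2; z_3 = 4; r_3 = 1; x_4 = 3; y_4 = 10; z_4 = 4; x_5 = 11; y_5 = 6; z_5 = 3; r_5 = 1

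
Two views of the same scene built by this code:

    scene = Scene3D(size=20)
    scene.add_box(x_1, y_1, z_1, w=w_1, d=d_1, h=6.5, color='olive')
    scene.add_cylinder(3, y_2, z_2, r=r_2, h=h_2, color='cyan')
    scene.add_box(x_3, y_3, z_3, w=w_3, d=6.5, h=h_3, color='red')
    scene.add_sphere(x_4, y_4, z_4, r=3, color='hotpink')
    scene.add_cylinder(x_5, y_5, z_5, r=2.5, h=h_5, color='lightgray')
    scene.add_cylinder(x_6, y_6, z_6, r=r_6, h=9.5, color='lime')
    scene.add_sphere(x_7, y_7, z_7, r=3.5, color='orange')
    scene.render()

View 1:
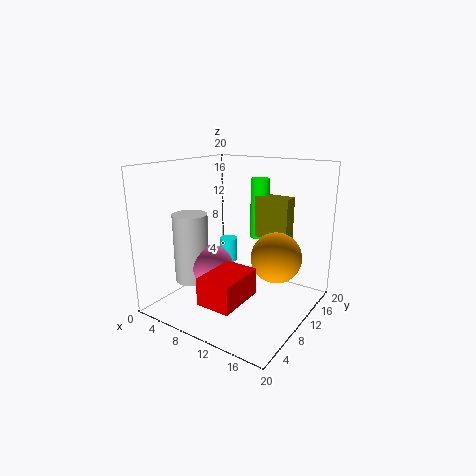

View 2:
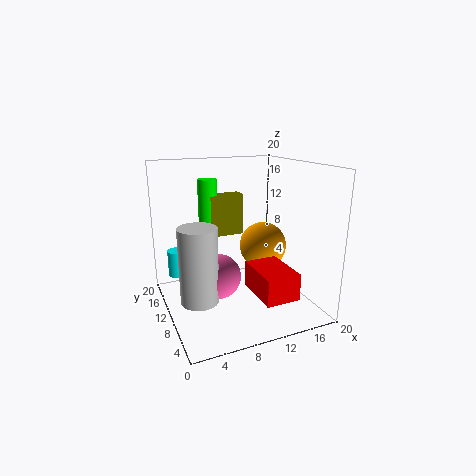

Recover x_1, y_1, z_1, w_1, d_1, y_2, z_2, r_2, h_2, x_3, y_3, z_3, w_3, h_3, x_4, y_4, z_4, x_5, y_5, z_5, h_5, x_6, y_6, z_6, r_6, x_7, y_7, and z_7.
x_1 = 8.5, y_1 = 17, z_1 = 8, w_1 = 5.5, d_1 = 2.5, y_2 = 17.5, z_2 = 2.5, r_2 = 1.5, h_2 = 4, x_3 = 10, y_3 = 1, z_3 = 4, w_3 = 4.5, h_3 = 3.5, x_4 = 6.5, y_4 = 8.5, z_4 = 5.5, x_5 = 3.5, y_5 = 7.5, z_5 = 3, h_5 = 10, x_6 = 8.5, y_6 = 18.5, z_6 = 7.5, r_6 = 1.5, x_7 = 15, y_7 = 12, z_7 = 7.5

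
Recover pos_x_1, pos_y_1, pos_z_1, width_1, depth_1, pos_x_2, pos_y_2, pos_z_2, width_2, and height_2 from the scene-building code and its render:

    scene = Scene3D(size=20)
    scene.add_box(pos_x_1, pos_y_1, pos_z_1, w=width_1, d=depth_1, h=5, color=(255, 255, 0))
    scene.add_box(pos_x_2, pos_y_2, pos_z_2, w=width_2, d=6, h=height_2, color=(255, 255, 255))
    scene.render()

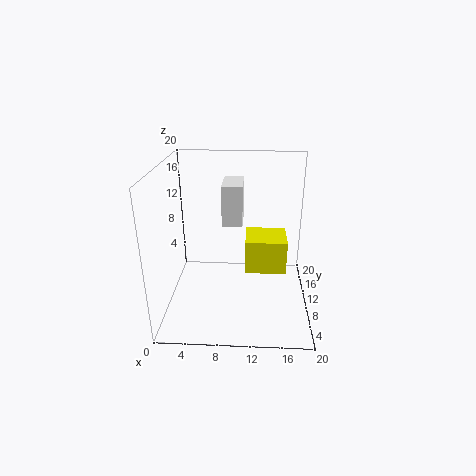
pos_x_1 = 11
pos_y_1 = 10.5
pos_z_1 = 4
width_1 = 6
depth_1 = 5.5
pos_x_2 = 7.5
pos_y_2 = 12.5
pos_z_2 = 10.5
width_2 = 3
height_2 = 6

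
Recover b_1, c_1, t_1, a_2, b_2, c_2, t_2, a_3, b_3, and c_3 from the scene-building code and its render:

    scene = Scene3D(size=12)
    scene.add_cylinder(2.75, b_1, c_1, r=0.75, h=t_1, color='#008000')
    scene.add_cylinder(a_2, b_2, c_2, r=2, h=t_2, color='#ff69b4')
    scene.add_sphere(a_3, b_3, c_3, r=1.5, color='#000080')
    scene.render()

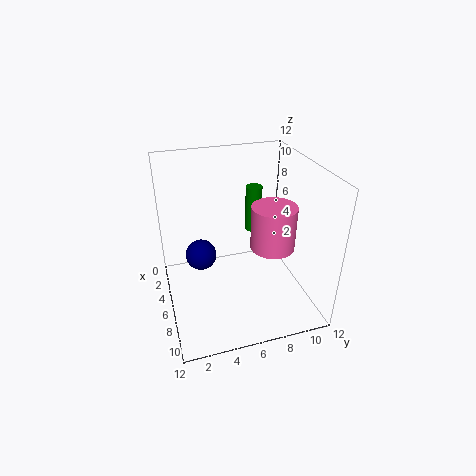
b_1 = 8.5
c_1 = 4.75
t_1 = 4.25
a_2 = 5.25
b_2 = 9.5
c_2 = 4
t_2 = 4
a_3 = 1.75
b_3 = 3.5
c_3 = 2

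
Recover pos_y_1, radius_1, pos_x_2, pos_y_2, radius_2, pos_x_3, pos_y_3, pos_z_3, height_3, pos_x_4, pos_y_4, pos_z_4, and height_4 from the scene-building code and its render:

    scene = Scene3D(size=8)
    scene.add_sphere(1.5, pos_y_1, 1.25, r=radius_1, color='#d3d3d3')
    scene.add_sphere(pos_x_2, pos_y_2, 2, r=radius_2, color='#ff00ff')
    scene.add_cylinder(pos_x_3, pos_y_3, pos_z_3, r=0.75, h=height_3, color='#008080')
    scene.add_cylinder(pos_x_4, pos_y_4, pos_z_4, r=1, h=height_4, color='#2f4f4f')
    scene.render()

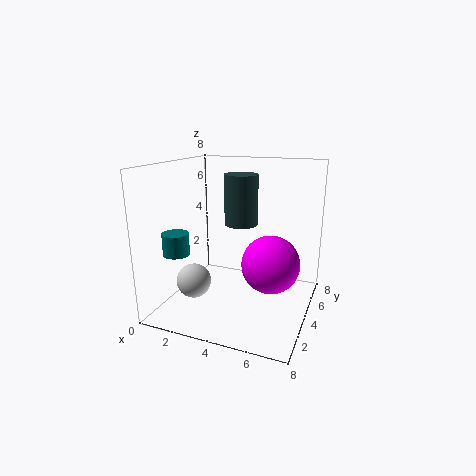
pos_y_1 = 3.25
radius_1 = 1
pos_x_2 = 5.5
pos_y_2 = 5.5
radius_2 = 1.75
pos_x_3 = 0.75
pos_y_3 = 2.75
pos_z_3 = 3
height_3 = 1.25
pos_x_4 = 3.5
pos_y_4 = 5.75
pos_z_4 = 4.25
height_4 = 3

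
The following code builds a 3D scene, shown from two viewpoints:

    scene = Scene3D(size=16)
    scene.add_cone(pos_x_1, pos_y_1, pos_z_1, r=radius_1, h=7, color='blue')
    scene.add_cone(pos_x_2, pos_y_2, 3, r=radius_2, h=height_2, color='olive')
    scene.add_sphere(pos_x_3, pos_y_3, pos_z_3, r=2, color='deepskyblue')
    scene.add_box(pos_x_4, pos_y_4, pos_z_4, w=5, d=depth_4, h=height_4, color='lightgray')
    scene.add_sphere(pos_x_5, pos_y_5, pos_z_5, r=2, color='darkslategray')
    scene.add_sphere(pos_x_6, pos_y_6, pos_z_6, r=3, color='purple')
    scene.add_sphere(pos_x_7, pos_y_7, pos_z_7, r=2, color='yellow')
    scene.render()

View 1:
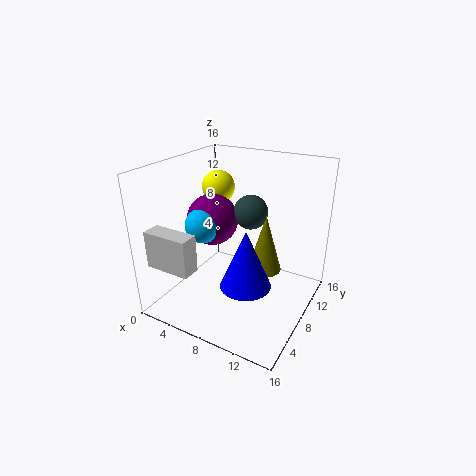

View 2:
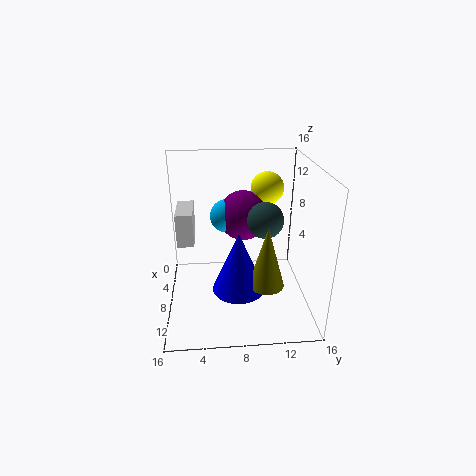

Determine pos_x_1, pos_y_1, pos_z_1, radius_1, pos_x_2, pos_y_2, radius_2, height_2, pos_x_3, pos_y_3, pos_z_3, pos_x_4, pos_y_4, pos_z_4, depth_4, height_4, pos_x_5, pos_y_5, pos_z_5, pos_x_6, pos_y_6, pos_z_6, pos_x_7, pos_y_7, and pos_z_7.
pos_x_1 = 9, pos_y_1 = 8, pos_z_1 = 2, radius_1 = 3, pos_x_2 = 10, pos_y_2 = 11, radius_2 = 2, height_2 = 7, pos_x_3 = 4, pos_y_3 = 7, pos_z_3 = 9, pos_x_4 = 1, pos_y_4 = 1, pos_z_4 = 6, depth_4 = 2, height_4 = 4, pos_x_5 = 8, pos_y_5 = 11, pos_z_5 = 10, pos_x_6 = 4, pos_y_6 = 9, pos_z_6 = 9, pos_x_7 = 3, pos_y_7 = 12, pos_z_7 = 12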